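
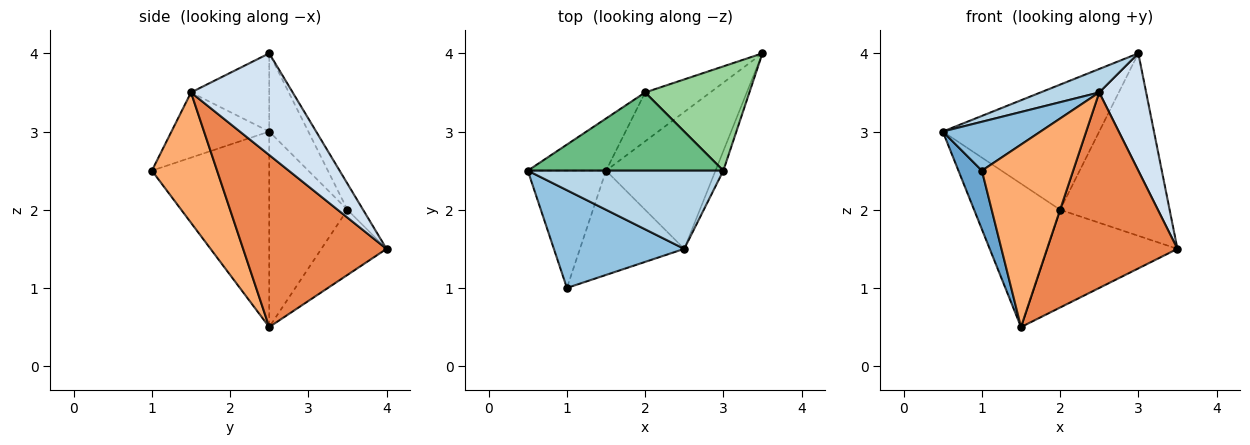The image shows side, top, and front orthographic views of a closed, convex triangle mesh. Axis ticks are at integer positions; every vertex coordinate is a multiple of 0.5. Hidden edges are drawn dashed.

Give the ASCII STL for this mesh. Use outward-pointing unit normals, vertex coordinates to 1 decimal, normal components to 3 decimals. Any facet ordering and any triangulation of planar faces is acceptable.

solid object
 facet normal -0.913 -0.183 -0.365
  outer loop
   vertex 1.5 2.5 0.5
   vertex 1.0 1.0 2.5
   vertex 0.5 2.5 3.0
  endloop
 endfacet
 facet normal -0.408 -0.408 0.816
  outer loop
   vertex 2.5 1.5 3.5
   vertex 0.5 2.5 3.0
   vertex 1.0 1.0 2.5
  endloop
 endfacet
 facet normal -0.358 -0.268 0.894
  outer loop
   vertex 2.5 1.5 3.5
   vertex 3.0 2.5 4.0
   vertex 0.5 2.5 3.0
  endloop
 endfacet
 facet normal 0.906 -0.418 -0.070
  outer loop
   vertex 2.5 1.5 3.5
   vertex 3.5 4.0 1.5
   vertex 3.0 2.5 4.0
  endloop
 endfacet
 facet normal 0.669 -0.609 -0.426
  outer loop
   vertex 2.5 1.5 3.5
   vertex 1.5 2.5 0.5
   vertex 3.5 4.0 1.5
  endloop
 endfacet
 facet normal 0.527 -0.738 -0.422
  outer loop
   vertex 2.5 1.5 3.5
   vertex 1.0 1.0 2.5
   vertex 1.5 2.5 0.5
  endloop
 endfacet
 facet normal -0.650 0.715 -0.260
  outer loop
   vertex 2.0 3.5 2.0
   vertex 1.5 2.5 0.5
   vertex 0.5 2.5 3.0
  endloop
 endfacet
 facet normal -0.408 0.816 -0.408
  outer loop
   vertex 2.0 3.5 2.0
   vertex 3.5 4.0 1.5
   vertex 1.5 2.5 0.5
  endloop
 endfacet
 facet normal -0.207 0.830 0.518
  outer loop
   vertex 2.0 3.5 2.0
   vertex 0.5 2.5 3.0
   vertex 3.0 2.5 4.0
  endloop
 endfacet
 facet normal -0.123 0.862 0.492
  outer loop
   vertex 2.0 3.5 2.0
   vertex 3.0 2.5 4.0
   vertex 3.5 4.0 1.5
  endloop
 endfacet
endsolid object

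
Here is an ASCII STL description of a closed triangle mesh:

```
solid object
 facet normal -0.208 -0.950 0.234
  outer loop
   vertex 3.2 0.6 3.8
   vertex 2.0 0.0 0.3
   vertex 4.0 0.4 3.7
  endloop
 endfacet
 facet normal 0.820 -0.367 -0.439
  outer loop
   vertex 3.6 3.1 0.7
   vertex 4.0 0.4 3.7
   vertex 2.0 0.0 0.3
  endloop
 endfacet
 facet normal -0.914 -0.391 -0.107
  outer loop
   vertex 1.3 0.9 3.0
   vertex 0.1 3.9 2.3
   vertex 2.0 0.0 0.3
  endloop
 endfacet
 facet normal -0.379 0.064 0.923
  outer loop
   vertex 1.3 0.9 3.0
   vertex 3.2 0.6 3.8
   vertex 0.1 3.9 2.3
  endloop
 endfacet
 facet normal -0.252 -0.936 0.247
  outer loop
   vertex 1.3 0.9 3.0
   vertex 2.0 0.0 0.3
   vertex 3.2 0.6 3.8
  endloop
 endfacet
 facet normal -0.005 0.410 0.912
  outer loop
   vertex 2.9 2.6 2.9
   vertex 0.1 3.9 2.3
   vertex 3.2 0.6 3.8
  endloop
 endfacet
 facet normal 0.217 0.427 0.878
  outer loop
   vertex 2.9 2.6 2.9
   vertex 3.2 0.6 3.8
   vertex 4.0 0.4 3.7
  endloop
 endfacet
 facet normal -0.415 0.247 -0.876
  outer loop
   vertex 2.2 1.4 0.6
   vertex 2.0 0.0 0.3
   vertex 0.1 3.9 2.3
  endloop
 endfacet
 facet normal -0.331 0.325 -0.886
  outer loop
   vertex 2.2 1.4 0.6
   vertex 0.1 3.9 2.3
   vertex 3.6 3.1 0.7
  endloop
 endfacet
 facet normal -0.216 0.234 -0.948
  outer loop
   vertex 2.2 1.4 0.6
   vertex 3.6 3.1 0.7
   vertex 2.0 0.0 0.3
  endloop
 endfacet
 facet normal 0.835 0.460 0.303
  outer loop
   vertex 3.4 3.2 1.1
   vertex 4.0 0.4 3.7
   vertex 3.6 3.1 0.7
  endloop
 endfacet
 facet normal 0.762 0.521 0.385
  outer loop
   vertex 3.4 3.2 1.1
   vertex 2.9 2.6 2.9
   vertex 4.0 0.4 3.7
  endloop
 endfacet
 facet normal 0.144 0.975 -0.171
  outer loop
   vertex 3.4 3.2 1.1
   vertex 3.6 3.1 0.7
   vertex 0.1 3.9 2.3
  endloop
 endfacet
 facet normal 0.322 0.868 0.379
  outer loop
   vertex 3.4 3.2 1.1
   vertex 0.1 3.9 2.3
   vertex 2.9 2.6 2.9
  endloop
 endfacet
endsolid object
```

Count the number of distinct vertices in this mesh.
9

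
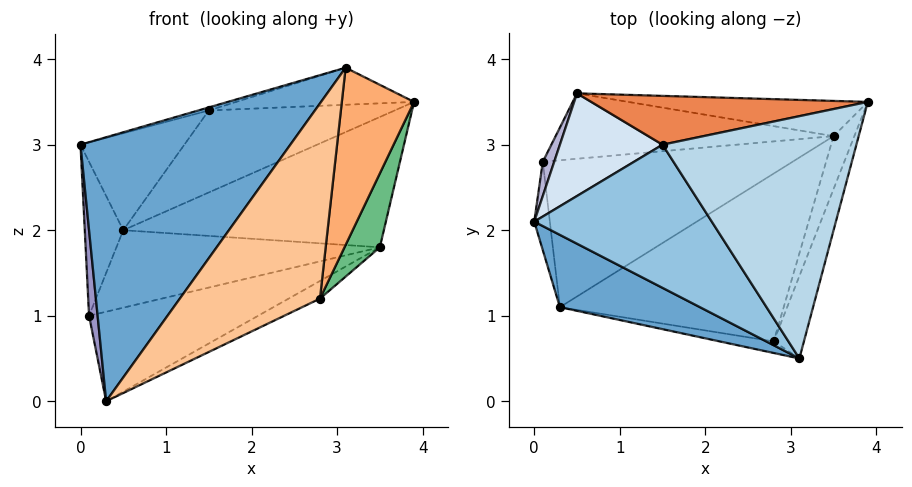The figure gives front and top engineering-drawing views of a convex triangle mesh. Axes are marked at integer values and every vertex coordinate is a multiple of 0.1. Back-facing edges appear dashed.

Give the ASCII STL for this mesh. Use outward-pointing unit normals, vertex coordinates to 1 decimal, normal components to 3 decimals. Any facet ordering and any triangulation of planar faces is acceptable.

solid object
 facet normal -0.498 -0.836 0.229
  outer loop
   vertex 0.3 1.1 0.0
   vertex 3.1 0.5 3.9
   vertex 0.0 2.1 3.0
  endloop
 endfacet
 facet normal -0.269 0.020 0.963
  outer loop
   vertex 1.5 3.0 3.4
   vertex 0.0 2.1 3.0
   vertex 3.1 0.5 3.9
  endloop
 endfacet
 facet normal -0.072 0.151 0.986
  outer loop
   vertex 1.5 3.0 3.4
   vertex 3.1 0.5 3.9
   vertex 3.9 3.5 3.5
  endloop
 endfacet
 facet normal -0.518 0.587 0.622
  outer loop
   vertex 1.5 3.0 3.4
   vertex 0.5 3.6 2.0
   vertex 0.0 2.1 3.0
  endloop
 endfacet
 facet normal -0.196 0.843 0.501
  outer loop
   vertex 1.5 3.0 3.4
   vertex 3.9 3.5 3.5
   vertex 0.5 3.6 2.0
  endloop
 endfacet
 facet normal 0.954 -0.271 -0.126
  outer loop
   vertex 2.8 0.7 1.2
   vertex 3.9 3.5 3.5
   vertex 3.1 0.5 3.9
  endloop
 endfacet
 facet normal -0.130 -0.990 -0.059
  outer loop
   vertex 2.8 0.7 1.2
   vertex 3.1 0.5 3.9
   vertex 0.3 1.1 0.0
  endloop
 endfacet
 facet normal 0.142 0.956 -0.258
  outer loop
   vertex 3.5 3.1 1.8
   vertex 0.5 3.6 2.0
   vertex 3.9 3.5 3.5
  endloop
 endfacet
 facet normal 0.957 -0.237 -0.169
  outer loop
   vertex 3.5 3.1 1.8
   vertex 3.9 3.5 3.5
   vertex 2.8 0.7 1.2
  endloop
 endfacet
 facet normal 0.443 0.094 -0.892
  outer loop
   vertex 3.5 3.1 1.8
   vertex 2.8 0.7 1.2
   vertex 0.3 1.1 0.0
  endloop
 endfacet
 facet normal 0.153 0.514 -0.844
  outer loop
   vertex 0.1 2.8 1.0
   vertex 3.5 3.1 1.8
   vertex 0.3 1.1 0.0
  endloop
 endfacet
 facet normal 0.084 0.761 -0.643
  outer loop
   vertex 0.1 2.8 1.0
   vertex 0.5 3.6 2.0
   vertex 3.5 3.1 1.8
  endloop
 endfacet
 facet normal -0.995 -0.073 -0.075
  outer loop
   vertex 0.1 2.8 1.0
   vertex 0.3 1.1 0.0
   vertex 0.0 2.1 3.0
  endloop
 endfacet
 facet normal -0.928 0.363 0.081
  outer loop
   vertex 0.1 2.8 1.0
   vertex 0.0 2.1 3.0
   vertex 0.5 3.6 2.0
  endloop
 endfacet
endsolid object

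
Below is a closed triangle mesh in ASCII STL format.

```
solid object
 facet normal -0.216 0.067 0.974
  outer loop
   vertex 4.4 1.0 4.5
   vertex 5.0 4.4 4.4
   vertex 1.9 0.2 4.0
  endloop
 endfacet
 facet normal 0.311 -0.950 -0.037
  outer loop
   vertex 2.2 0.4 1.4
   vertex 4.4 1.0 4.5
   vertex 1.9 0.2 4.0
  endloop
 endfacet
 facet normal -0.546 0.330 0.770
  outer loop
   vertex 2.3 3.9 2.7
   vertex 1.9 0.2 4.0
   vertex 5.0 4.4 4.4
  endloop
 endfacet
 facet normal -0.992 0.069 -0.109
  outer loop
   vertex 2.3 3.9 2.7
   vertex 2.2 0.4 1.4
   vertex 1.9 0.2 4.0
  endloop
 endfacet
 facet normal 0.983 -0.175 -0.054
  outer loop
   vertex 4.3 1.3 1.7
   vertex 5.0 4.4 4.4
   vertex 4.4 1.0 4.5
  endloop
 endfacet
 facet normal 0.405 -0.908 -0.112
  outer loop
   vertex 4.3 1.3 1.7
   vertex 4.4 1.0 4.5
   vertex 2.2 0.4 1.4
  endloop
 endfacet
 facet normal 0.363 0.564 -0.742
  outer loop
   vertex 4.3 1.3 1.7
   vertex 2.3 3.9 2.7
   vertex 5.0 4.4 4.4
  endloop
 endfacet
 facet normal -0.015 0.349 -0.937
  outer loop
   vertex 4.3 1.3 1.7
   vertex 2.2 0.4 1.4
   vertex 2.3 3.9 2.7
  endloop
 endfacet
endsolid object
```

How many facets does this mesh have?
8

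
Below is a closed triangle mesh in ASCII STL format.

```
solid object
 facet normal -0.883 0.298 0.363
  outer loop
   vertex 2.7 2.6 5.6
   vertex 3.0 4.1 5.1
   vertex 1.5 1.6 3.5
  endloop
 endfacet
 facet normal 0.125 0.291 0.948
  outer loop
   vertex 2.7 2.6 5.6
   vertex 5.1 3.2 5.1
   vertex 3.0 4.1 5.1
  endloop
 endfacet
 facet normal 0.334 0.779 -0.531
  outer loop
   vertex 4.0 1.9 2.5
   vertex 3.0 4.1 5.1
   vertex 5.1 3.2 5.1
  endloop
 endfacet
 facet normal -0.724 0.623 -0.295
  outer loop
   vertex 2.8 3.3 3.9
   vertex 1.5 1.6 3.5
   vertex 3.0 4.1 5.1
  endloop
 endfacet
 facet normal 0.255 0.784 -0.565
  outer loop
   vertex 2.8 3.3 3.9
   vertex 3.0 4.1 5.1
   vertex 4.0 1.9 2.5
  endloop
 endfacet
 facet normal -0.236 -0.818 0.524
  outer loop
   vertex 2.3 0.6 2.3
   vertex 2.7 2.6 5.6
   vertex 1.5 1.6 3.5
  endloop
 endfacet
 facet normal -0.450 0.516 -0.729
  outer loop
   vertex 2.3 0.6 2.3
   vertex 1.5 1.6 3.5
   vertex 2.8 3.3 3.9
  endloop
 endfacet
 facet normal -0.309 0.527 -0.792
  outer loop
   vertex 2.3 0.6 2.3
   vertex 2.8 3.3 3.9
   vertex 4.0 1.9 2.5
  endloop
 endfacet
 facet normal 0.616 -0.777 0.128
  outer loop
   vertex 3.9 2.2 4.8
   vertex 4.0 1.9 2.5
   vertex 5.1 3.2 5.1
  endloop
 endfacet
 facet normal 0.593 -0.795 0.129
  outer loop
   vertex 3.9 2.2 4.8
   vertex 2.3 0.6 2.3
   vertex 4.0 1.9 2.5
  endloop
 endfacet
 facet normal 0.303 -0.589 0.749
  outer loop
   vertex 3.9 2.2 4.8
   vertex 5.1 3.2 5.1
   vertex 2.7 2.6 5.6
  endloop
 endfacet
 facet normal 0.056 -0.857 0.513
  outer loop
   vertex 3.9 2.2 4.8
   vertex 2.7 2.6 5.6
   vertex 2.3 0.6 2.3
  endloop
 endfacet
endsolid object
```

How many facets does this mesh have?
12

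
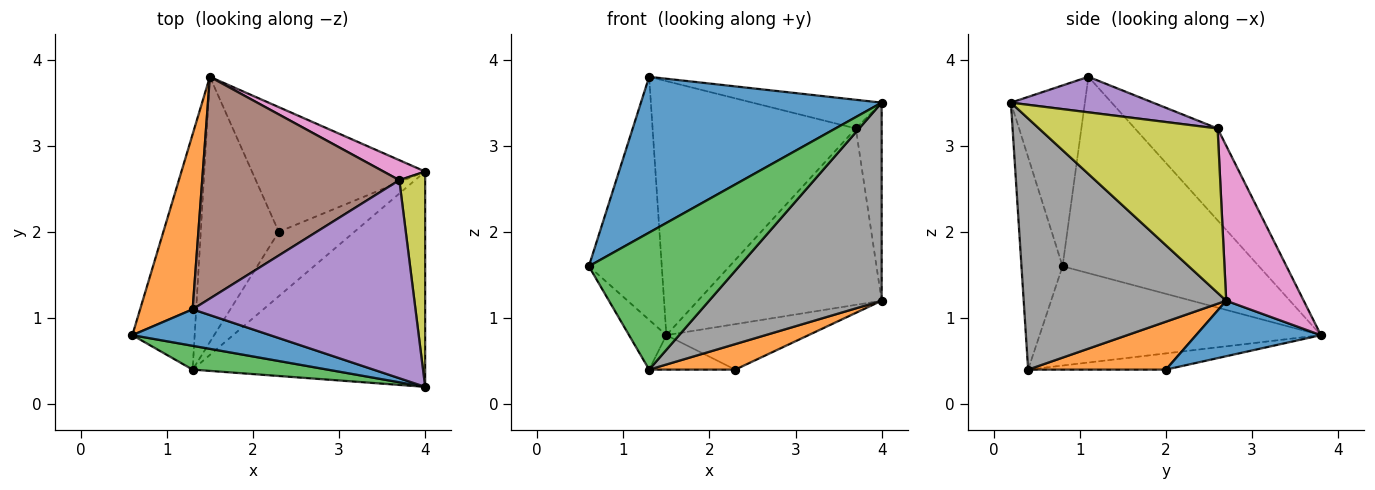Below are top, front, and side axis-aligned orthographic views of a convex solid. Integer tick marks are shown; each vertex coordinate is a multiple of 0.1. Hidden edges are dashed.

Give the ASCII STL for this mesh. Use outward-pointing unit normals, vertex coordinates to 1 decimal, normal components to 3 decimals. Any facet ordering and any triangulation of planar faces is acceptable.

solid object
 facet normal -0.287 -0.933 0.218
  outer loop
   vertex 1.3 1.1 3.8
   vertex 0.6 0.8 1.6
   vertex 4.0 0.2 3.5
  endloop
 endfacet
 facet normal -0.909 0.338 0.243
  outer loop
   vertex 1.3 1.1 3.8
   vertex 1.5 3.8 0.8
   vertex 0.6 0.8 1.6
  endloop
 endfacet
 facet normal -0.260 -0.951 0.165
  outer loop
   vertex 1.3 0.4 0.4
   vertex 4.0 0.2 3.5
   vertex 0.6 0.8 1.6
  endloop
 endfacet
 facet normal -0.842 0.112 -0.528
  outer loop
   vertex 1.3 0.4 0.4
   vertex 0.6 0.8 1.6
   vertex 1.5 3.8 0.8
  endloop
 endfacet
 facet normal 0.156 0.142 0.978
  outer loop
   vertex 3.7 2.6 3.2
   vertex 1.3 1.1 3.8
   vertex 4.0 0.2 3.5
  endloop
 endfacet
 facet normal -0.293 0.720 0.629
  outer loop
   vertex 3.7 2.6 3.2
   vertex 1.5 3.8 0.8
   vertex 1.3 1.1 3.8
  endloop
 endfacet
 facet normal 0.387 0.916 0.104
  outer loop
   vertex 4.0 2.7 1.2
   vertex 1.5 3.8 0.8
   vertex 3.7 2.6 3.2
  endloop
 endfacet
 facet normal 0.622 -0.530 -0.576
  outer loop
   vertex 4.0 2.7 1.2
   vertex 4.0 0.2 3.5
   vertex 1.3 0.4 0.4
  endloop
 endfacet
 facet normal 0.978 0.141 0.154
  outer loop
   vertex 4.0 2.7 1.2
   vertex 3.7 2.6 3.2
   vertex 4.0 0.2 3.5
  endloop
 endfacet
 facet normal -0.202 0.126 -0.971
  outer loop
   vertex 2.3 2.0 0.4
   vertex 1.3 0.4 0.4
   vertex 1.5 3.8 0.8
  endloop
 endfacet
 facet normal 0.288 0.328 -0.900
  outer loop
   vertex 2.3 2.0 0.4
   vertex 1.5 3.8 0.8
   vertex 4.0 2.7 1.2
  endloop
 endfacet
 facet normal 0.508 -0.317 -0.801
  outer loop
   vertex 2.3 2.0 0.4
   vertex 4.0 2.7 1.2
   vertex 1.3 0.4 0.4
  endloop
 endfacet
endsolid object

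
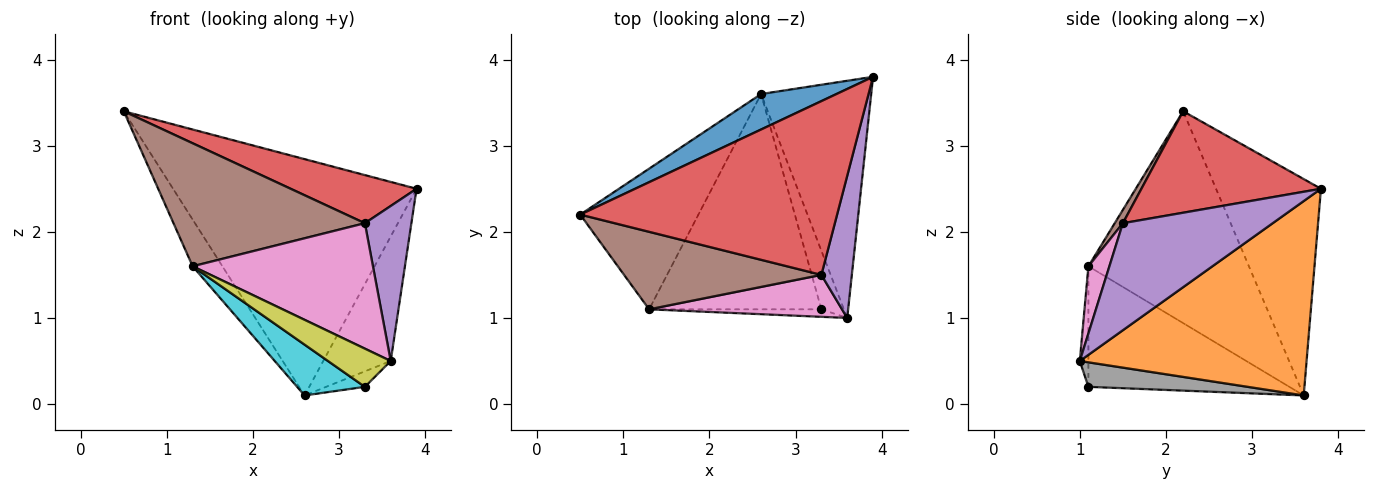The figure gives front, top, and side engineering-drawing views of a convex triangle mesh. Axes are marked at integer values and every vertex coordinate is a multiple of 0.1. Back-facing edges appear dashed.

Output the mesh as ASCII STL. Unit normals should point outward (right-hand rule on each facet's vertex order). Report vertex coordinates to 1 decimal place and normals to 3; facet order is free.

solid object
 facet normal -0.392 0.910 0.137
  outer loop
   vertex 2.6 3.6 0.1
   vertex 0.5 2.2 3.4
   vertex 3.9 3.8 2.5
  endloop
 endfacet
 facet normal 0.842 0.251 -0.477
  outer loop
   vertex 2.6 3.6 0.1
   vertex 3.9 3.8 2.5
   vertex 3.6 1.0 0.5
  endloop
 endfacet
 facet normal -0.862 0.160 -0.481
  outer loop
   vertex 1.3 1.1 1.6
   vertex 0.5 2.2 3.4
   vertex 2.6 3.6 0.1
  endloop
 endfacet
 facet normal 0.356 -0.249 0.901
  outer loop
   vertex 3.3 1.5 2.1
   vertex 3.9 3.8 2.5
   vertex 0.5 2.2 3.4
  endloop
 endfacet
 facet normal 0.922 -0.286 0.262
  outer loop
   vertex 3.3 1.5 2.1
   vertex 3.6 1.0 0.5
   vertex 3.9 3.8 2.5
  endloop
 endfacet
 facet normal 0.036 -0.846 0.533
  outer loop
   vertex 3.3 1.5 2.1
   vertex 0.5 2.2 3.4
   vertex 1.3 1.1 1.6
  endloop
 endfacet
 facet normal 0.110 -0.943 0.315
  outer loop
   vertex 3.3 1.5 2.1
   vertex 1.3 1.1 1.6
   vertex 3.6 1.0 0.5
  endloop
 endfacet
 facet normal 0.725 0.176 -0.666
  outer loop
   vertex 3.3 1.1 0.2
   vertex 2.6 3.6 0.1
   vertex 3.6 1.0 0.5
  endloop
 endfacet
 facet normal -0.133 -0.973 -0.191
  outer loop
   vertex 3.3 1.1 0.2
   vertex 3.6 1.0 0.5
   vertex 1.3 1.1 1.6
  endloop
 endfacet
 facet normal -0.563 -0.190 -0.804
  outer loop
   vertex 3.3 1.1 0.2
   vertex 1.3 1.1 1.6
   vertex 2.6 3.6 0.1
  endloop
 endfacet
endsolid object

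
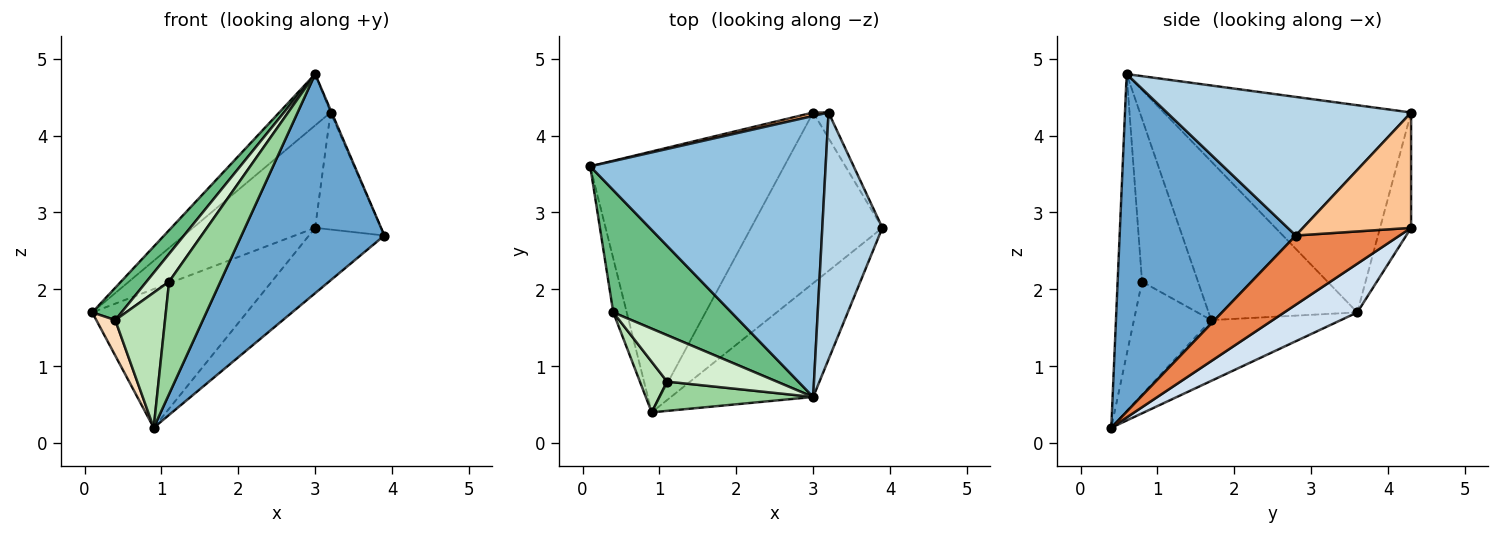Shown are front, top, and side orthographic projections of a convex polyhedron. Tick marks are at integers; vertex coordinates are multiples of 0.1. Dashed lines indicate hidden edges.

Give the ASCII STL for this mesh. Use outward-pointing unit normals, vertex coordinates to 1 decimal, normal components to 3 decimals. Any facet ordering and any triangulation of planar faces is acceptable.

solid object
 facet normal 0.738 -0.599 -0.311
  outer loop
   vertex 3.0 0.6 4.8
   vertex 0.9 0.4 0.2
   vertex 3.9 2.8 2.7
  endloop
 endfacet
 facet normal -0.654 0.136 0.744
  outer loop
   vertex 3.2 4.3 4.3
   vertex 0.1 3.6 1.7
   vertex 3.0 0.6 4.8
  endloop
 endfacet
 facet normal 0.918 0.004 0.398
  outer loop
   vertex 3.2 4.3 4.3
   vertex 3.0 0.6 4.8
   vertex 3.9 2.8 2.7
  endloop
 endfacet
 facet normal 0.216 0.458 -0.862
  outer loop
   vertex 3.0 4.3 2.8
   vertex 0.9 0.4 0.2
   vertex 0.1 3.6 1.7
  endloop
 endfacet
 facet normal 0.442 0.321 -0.838
  outer loop
   vertex 3.0 4.3 2.8
   vertex 3.9 2.8 2.7
   vertex 0.9 0.4 0.2
  endloop
 endfacet
 facet normal -0.246 0.969 0.033
  outer loop
   vertex 3.0 4.3 2.8
   vertex 0.1 3.6 1.7
   vertex 3.2 4.3 4.3
  endloop
 endfacet
 facet normal 0.849 0.517 -0.113
  outer loop
   vertex 3.0 4.3 2.8
   vertex 3.2 4.3 4.3
   vertex 3.9 2.8 2.7
  endloop
 endfacet
 facet normal -0.967 -0.141 -0.214
  outer loop
   vertex 0.4 1.7 1.6
   vertex 0.1 3.6 1.7
   vertex 0.9 0.4 0.2
  endloop
 endfacet
 facet normal -0.792 -0.156 0.590
  outer loop
   vertex 0.4 1.7 1.6
   vertex 3.0 0.6 4.8
   vertex 0.1 3.6 1.7
  endloop
 endfacet
 facet normal -0.418 -0.879 0.229
  outer loop
   vertex 1.1 0.8 2.1
   vertex 0.9 0.4 0.2
   vertex 3.0 0.6 4.8
  endloop
 endfacet
 facet normal -0.824 -0.531 0.198
  outer loop
   vertex 1.1 0.8 2.1
   vertex 0.4 1.7 1.6
   vertex 0.9 0.4 0.2
  endloop
 endfacet
 facet normal -0.786 -0.317 0.530
  outer loop
   vertex 1.1 0.8 2.1
   vertex 3.0 0.6 4.8
   vertex 0.4 1.7 1.6
  endloop
 endfacet
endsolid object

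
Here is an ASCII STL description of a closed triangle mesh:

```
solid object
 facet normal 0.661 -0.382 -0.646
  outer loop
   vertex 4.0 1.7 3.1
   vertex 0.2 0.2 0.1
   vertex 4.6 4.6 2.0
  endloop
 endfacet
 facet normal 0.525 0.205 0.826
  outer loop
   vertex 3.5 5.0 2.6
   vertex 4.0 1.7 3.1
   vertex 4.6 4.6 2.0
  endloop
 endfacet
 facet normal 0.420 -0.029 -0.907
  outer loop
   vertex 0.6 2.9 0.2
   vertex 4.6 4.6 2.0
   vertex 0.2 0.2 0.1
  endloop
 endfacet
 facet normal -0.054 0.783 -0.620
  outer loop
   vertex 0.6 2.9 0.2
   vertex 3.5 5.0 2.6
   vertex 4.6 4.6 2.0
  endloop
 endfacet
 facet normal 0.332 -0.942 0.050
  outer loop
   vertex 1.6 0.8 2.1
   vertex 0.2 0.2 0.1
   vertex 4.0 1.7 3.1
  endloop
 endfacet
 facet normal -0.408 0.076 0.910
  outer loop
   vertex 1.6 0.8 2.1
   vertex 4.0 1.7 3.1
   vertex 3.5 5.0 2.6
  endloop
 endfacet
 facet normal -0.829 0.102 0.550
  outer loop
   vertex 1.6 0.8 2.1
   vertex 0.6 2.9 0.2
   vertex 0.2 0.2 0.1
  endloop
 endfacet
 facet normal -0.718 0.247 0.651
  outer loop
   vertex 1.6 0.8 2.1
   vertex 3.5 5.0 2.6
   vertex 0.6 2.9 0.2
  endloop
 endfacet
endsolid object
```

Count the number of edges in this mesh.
12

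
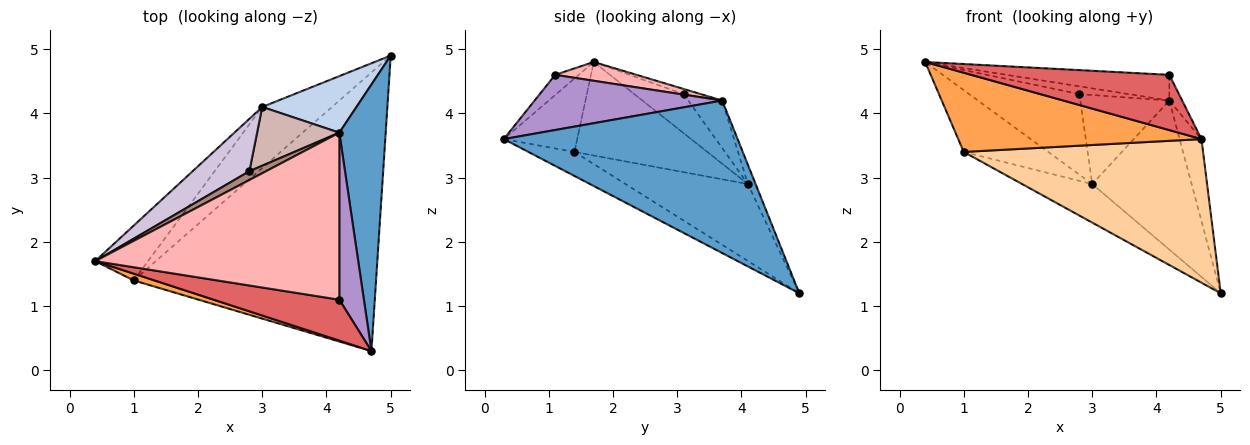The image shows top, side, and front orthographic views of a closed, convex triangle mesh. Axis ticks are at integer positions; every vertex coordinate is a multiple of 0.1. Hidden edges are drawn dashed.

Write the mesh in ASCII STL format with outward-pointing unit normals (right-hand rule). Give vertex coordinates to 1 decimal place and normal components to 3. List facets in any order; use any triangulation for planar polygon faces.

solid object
 facet normal 0.953 0.089 0.290
  outer loop
   vertex 4.2 3.7 4.2
   vertex 4.7 0.3 3.6
   vertex 5.0 4.9 1.2
  endloop
 endfacet
 facet normal -0.072 0.933 0.354
  outer loop
   vertex 4.2 3.7 4.2
   vertex 5.0 4.9 1.2
   vertex 3.0 4.1 2.9
  endloop
 endfacet
 facet normal -0.288 -0.954 0.081
  outer loop
   vertex 1.0 1.4 3.4
   vertex 4.7 0.3 3.6
   vertex 0.4 1.7 4.8
  endloop
 endfacet
 facet normal -0.088 -0.456 -0.885
  outer loop
   vertex 1.0 1.4 3.4
   vertex 5.0 4.9 1.2
   vertex 4.7 0.3 3.6
  endloop
 endfacet
 facet normal -0.762 0.485 -0.430
  outer loop
   vertex 1.0 1.4 3.4
   vertex 0.4 1.7 4.8
   vertex 3.0 4.1 2.9
  endloop
 endfacet
 facet normal -0.682 0.391 -0.618
  outer loop
   vertex 1.0 1.4 3.4
   vertex 3.0 4.1 2.9
   vertex 5.0 4.9 1.2
  endloop
 endfacet
 facet normal -0.095 -0.800 0.592
  outer loop
   vertex 4.2 1.1 4.6
   vertex 0.4 1.7 4.8
   vertex 4.7 0.3 3.6
  endloop
 endfacet
 facet normal 0.076 0.152 0.986
  outer loop
   vertex 4.2 1.1 4.6
   vertex 4.2 3.7 4.2
   vertex 0.4 1.7 4.8
  endloop
 endfacet
 facet normal 0.912 0.062 0.406
  outer loop
   vertex 4.2 1.1 4.6
   vertex 4.7 0.3 3.6
   vertex 4.2 3.7 4.2
  endloop
 endfacet
 facet normal -0.351 0.785 0.510
  outer loop
   vertex 2.8 3.1 4.3
   vertex 3.0 4.1 2.9
   vertex 0.4 1.7 4.8
  endloop
 endfacet
 facet normal -0.225 0.646 0.730
  outer loop
   vertex 2.8 3.1 4.3
   vertex 0.4 1.7 4.8
   vertex 4.2 3.7 4.2
  endloop
 endfacet
 facet normal -0.303 0.795 0.525
  outer loop
   vertex 2.8 3.1 4.3
   vertex 4.2 3.7 4.2
   vertex 3.0 4.1 2.9
  endloop
 endfacet
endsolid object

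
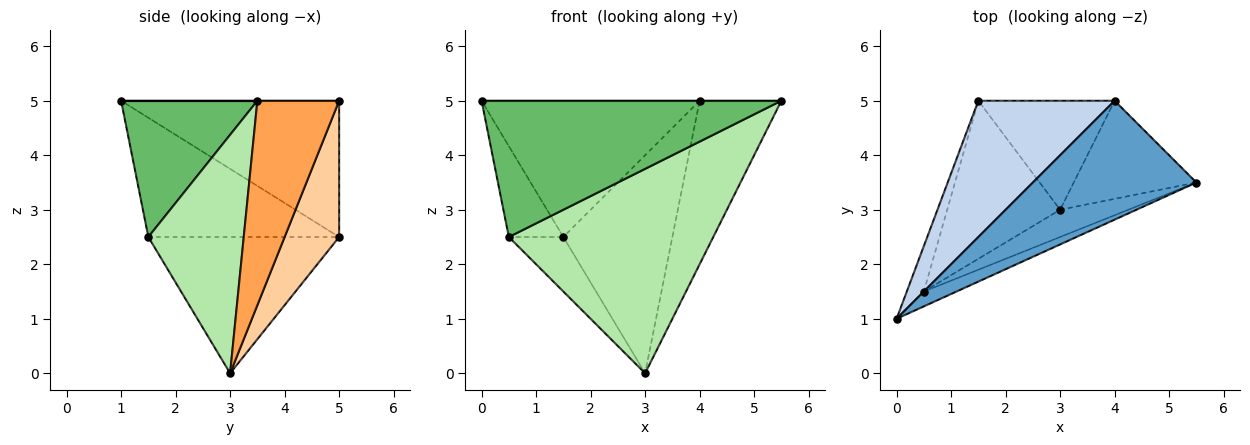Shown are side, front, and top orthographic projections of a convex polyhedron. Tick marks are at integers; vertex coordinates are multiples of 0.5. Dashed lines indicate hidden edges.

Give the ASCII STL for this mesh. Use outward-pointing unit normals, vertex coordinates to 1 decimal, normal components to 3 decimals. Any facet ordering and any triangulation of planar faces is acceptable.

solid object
 facet normal 0.000 0.000 1.000
  outer loop
   vertex 4.0 5.0 5.0
   vertex 0.0 1.0 5.0
   vertex 5.5 3.5 5.0
  endloop
 endfacet
 facet normal -0.577 0.577 0.577
  outer loop
   vertex 4.0 5.0 5.0
   vertex 1.5 5.0 2.5
   vertex 0.0 1.0 5.0
  endloop
 endfacet
 facet normal 0.651 0.651 -0.391
  outer loop
   vertex 4.0 5.0 5.0
   vertex 5.5 3.5 5.0
   vertex 3.0 3.0 0.0
  endloop
 endfacet
 facet normal 0.408 0.816 -0.408
  outer loop
   vertex 4.0 5.0 5.0
   vertex 3.0 3.0 0.0
   vertex 1.5 5.0 2.5
  endloop
 endfacet
 facet normal 0.412 -0.906 -0.099
  outer loop
   vertex 0.5 1.5 2.5
   vertex 5.5 3.5 5.0
   vertex 0.0 1.0 5.0
  endloop
 endfacet
 facet normal 0.420 -0.900 -0.120
  outer loop
   vertex 0.5 1.5 2.5
   vertex 3.0 3.0 0.0
   vertex 5.5 3.5 5.0
  endloop
 endfacet
 facet normal -0.953 0.272 -0.136
  outer loop
   vertex 0.5 1.5 2.5
   vertex 0.0 1.0 5.0
   vertex 1.5 5.0 2.5
  endloop
 endfacet
 facet normal -0.752 0.215 -0.623
  outer loop
   vertex 0.5 1.5 2.5
   vertex 1.5 5.0 2.5
   vertex 3.0 3.0 0.0
  endloop
 endfacet
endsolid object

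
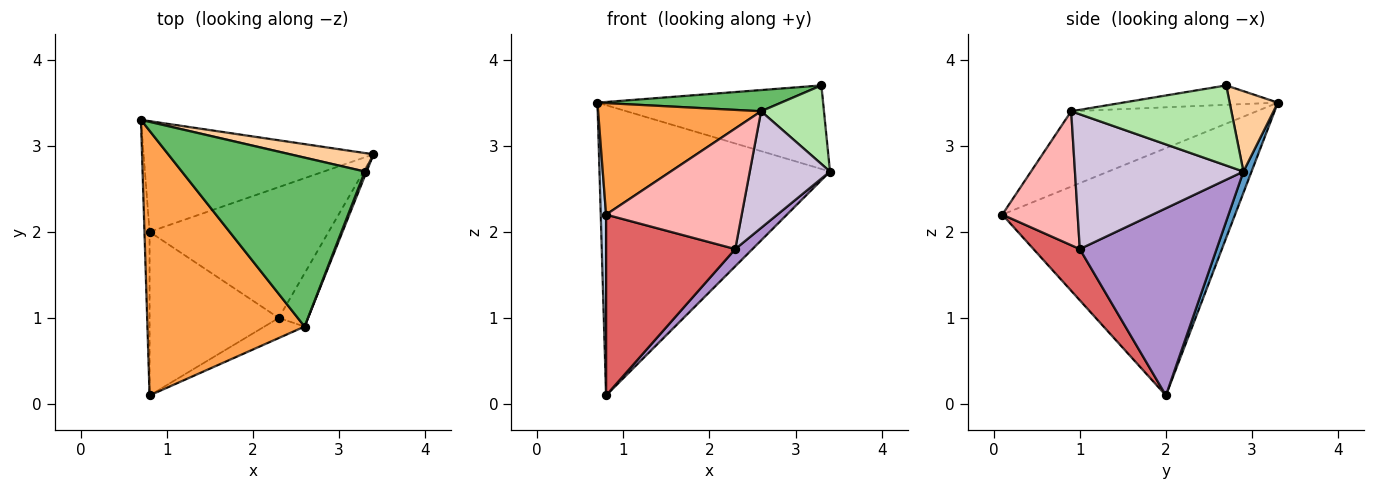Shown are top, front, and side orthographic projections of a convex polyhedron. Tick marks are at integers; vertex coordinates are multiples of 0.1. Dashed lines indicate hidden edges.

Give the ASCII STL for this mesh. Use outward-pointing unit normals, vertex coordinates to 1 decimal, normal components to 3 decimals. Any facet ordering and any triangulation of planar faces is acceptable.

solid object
 facet normal 0.033 0.934 -0.356
  outer loop
   vertex 0.8 2.0 0.1
   vertex 0.7 3.3 3.5
   vertex 3.4 2.9 2.7
  endloop
 endfacet
 facet normal -1.000 -0.023 -0.021
  outer loop
   vertex 0.8 2.0 0.1
   vertex 0.8 0.1 2.2
   vertex 0.7 3.3 3.5
  endloop
 endfacet
 facet normal -0.404 -0.355 0.843
  outer loop
   vertex 2.6 0.9 3.4
   vertex 0.7 3.3 3.5
   vertex 0.8 0.1 2.2
  endloop
 endfacet
 facet normal 0.204 0.956 0.212
  outer loop
   vertex 3.3 2.7 3.7
   vertex 3.4 2.9 2.7
   vertex 0.7 3.3 3.5
  endloop
 endfacet
 facet normal -0.104 -0.124 0.987
  outer loop
   vertex 3.3 2.7 3.7
   vertex 0.7 3.3 3.5
   vertex 2.6 0.9 3.4
  endloop
 endfacet
 facet normal 0.931 -0.365 0.020
  outer loop
   vertex 3.3 2.7 3.7
   vertex 2.6 0.9 3.4
   vertex 3.4 2.9 2.7
  endloop
 endfacet
 facet normal 0.257 -0.717 -0.648
  outer loop
   vertex 2.3 1.0 1.8
   vertex 0.8 0.1 2.2
   vertex 0.8 2.0 0.1
  endloop
 endfacet
 facet normal 0.481 -0.865 -0.144
  outer loop
   vertex 2.3 1.0 1.8
   vertex 2.6 0.9 3.4
   vertex 0.8 0.1 2.2
  endloop
 endfacet
 facet normal 0.720 -0.091 -0.688
  outer loop
   vertex 2.3 1.0 1.8
   vertex 0.8 2.0 0.1
   vertex 3.4 2.9 2.7
  endloop
 endfacet
 facet normal 0.886 -0.422 -0.192
  outer loop
   vertex 2.3 1.0 1.8
   vertex 3.4 2.9 2.7
   vertex 2.6 0.9 3.4
  endloop
 endfacet
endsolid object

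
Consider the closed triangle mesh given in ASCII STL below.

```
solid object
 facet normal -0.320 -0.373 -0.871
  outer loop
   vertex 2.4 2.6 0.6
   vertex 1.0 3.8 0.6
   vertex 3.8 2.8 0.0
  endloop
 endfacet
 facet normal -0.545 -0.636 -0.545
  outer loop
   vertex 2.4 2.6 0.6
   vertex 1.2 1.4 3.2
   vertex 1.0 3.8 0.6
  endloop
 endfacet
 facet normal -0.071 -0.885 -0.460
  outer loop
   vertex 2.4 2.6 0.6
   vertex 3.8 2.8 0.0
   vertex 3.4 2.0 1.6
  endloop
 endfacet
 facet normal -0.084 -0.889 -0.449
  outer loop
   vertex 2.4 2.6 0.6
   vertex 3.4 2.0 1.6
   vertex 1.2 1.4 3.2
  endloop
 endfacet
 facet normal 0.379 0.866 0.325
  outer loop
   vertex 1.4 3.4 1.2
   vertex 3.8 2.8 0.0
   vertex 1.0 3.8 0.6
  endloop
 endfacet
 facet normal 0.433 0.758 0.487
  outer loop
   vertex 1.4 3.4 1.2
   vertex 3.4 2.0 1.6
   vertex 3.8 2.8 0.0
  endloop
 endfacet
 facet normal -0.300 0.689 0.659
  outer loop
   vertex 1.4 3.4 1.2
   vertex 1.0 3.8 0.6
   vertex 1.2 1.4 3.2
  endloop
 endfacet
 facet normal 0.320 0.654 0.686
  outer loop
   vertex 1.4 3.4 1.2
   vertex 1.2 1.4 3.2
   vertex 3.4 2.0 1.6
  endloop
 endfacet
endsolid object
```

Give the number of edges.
12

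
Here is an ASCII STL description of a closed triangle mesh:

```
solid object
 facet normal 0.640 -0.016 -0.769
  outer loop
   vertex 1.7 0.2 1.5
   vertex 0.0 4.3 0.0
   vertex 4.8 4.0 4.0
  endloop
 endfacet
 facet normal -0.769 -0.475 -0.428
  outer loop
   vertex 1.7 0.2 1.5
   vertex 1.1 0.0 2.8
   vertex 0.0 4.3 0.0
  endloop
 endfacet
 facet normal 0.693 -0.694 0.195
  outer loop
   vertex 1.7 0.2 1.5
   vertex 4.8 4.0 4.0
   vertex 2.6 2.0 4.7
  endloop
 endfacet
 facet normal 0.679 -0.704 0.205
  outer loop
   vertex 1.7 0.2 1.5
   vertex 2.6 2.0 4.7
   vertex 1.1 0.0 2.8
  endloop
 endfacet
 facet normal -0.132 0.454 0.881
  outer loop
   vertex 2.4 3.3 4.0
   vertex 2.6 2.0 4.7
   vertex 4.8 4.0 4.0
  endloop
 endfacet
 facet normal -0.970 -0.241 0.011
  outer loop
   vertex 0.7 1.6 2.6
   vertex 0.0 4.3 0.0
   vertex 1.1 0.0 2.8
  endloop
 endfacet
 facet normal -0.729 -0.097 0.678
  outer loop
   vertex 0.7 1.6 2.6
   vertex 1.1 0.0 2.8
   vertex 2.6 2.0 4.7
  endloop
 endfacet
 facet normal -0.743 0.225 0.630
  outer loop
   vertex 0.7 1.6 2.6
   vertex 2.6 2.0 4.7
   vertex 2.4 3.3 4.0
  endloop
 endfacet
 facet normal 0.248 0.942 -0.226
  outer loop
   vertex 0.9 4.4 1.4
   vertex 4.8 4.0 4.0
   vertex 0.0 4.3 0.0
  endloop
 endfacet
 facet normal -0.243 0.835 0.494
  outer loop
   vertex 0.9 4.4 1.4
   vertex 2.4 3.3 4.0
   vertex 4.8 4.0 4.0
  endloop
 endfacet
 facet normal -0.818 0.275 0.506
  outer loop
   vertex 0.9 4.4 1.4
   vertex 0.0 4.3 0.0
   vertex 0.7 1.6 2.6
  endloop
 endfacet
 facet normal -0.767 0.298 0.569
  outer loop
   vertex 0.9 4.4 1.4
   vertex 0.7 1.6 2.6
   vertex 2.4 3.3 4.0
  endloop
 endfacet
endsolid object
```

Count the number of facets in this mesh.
12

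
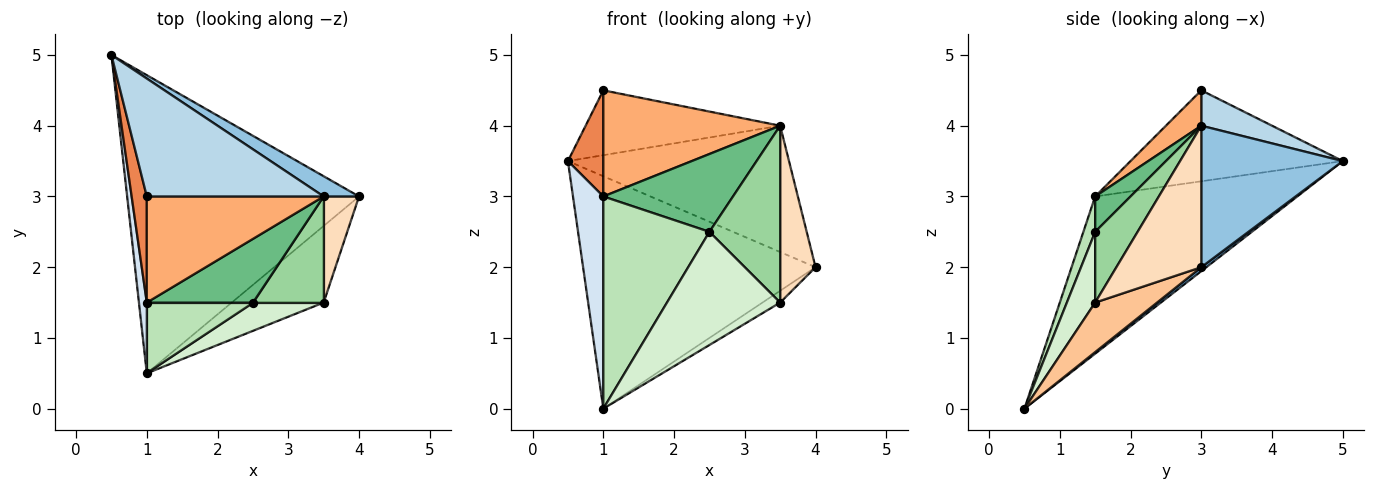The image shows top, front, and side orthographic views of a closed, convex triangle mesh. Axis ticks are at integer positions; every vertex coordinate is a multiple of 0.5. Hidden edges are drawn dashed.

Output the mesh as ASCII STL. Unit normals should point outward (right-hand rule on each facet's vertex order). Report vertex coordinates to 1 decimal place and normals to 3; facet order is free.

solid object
 facet normal 0.013 0.615 -0.789
  outer loop
   vertex 1.0 0.5 0.0
   vertex 0.5 5.0 3.5
   vertex 4.0 3.0 2.0
  endloop
 endfacet
 facet normal 0.534 0.835 0.134
  outer loop
   vertex 3.5 3.0 4.0
   vertex 4.0 3.0 2.0
   vertex 0.5 5.0 3.5
  endloop
 endfacet
 facet normal 0.173 0.475 0.863
  outer loop
   vertex 3.5 3.0 4.0
   vertex 0.5 5.0 3.5
   vertex 1.0 3.0 4.5
  endloop
 endfacet
 facet normal -0.988 -0.148 0.049
  outer loop
   vertex 1.0 1.5 3.0
   vertex 0.5 5.0 3.5
   vertex 1.0 0.5 0.0
  endloop
 endfacet
 facet normal -0.973 -0.162 0.162
  outer loop
   vertex 1.0 1.5 3.0
   vertex 1.0 3.0 4.5
   vertex 0.5 5.0 3.5
  endloop
 endfacet
 facet normal 0.140 -0.700 0.700
  outer loop
   vertex 1.0 1.5 3.0
   vertex 3.5 3.0 4.0
   vertex 1.0 3.0 4.5
  endloop
 endfacet
 facet normal 0.470 0.134 -0.873
  outer loop
   vertex 3.5 1.5 1.5
   vertex 1.0 0.5 0.0
   vertex 4.0 3.0 2.0
  endloop
 endfacet
 facet normal 0.899 -0.375 0.225
  outer loop
   vertex 3.5 1.5 1.5
   vertex 4.0 3.0 2.0
   vertex 3.5 3.0 4.0
  endloop
 endfacet
 facet normal 0.207 -0.757 0.620
  outer loop
   vertex 2.5 1.5 2.5
   vertex 3.5 3.0 4.0
   vertex 1.0 1.5 3.0
  endloop
 endfacet
 facet normal 0.457 -0.762 0.457
  outer loop
   vertex 2.5 1.5 2.5
   vertex 3.5 1.5 1.5
   vertex 3.5 3.0 4.0
  endloop
 endfacet
 facet normal 0.105 -0.943 0.314
  outer loop
   vertex 2.5 1.5 2.5
   vertex 1.0 1.5 3.0
   vertex 1.0 0.5 0.0
  endloop
 endfacet
 facet normal 0.236 -0.943 0.236
  outer loop
   vertex 2.5 1.5 2.5
   vertex 1.0 0.5 0.0
   vertex 3.5 1.5 1.5
  endloop
 endfacet
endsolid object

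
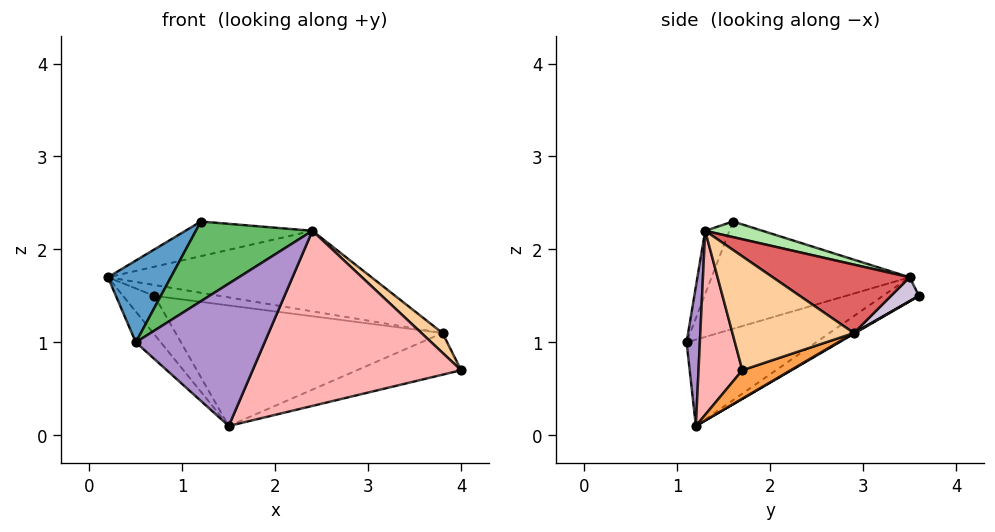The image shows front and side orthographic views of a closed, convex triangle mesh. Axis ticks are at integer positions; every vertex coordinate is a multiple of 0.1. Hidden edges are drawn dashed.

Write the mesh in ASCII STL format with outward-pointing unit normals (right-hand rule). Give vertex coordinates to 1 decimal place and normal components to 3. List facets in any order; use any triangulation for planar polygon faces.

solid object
 facet normal -0.807 -0.256 0.533
  outer loop
   vertex 1.2 1.6 2.3
   vertex 0.2 3.5 1.7
   vertex 0.5 1.1 1.0
  endloop
 endfacet
 facet normal -0.670 0.129 -0.731
  outer loop
   vertex 1.5 1.2 0.1
   vertex 0.5 1.1 1.0
   vertex 0.2 3.5 1.7
  endloop
 endfacet
 facet normal 0.156 0.336 -0.929
  outer loop
   vertex 1.5 1.2 0.1
   vertex 3.8 2.9 1.1
   vertex 4.0 1.7 0.7
  endloop
 endfacet
 facet normal 0.695 -0.121 0.709
  outer loop
   vertex 2.4 1.3 2.2
   vertex 4.0 1.7 0.7
   vertex 3.8 2.9 1.1
  endloop
 endfacet
 facet normal -0.184 -0.880 0.437
  outer loop
   vertex 2.4 1.3 2.2
   vertex 1.2 1.6 2.3
   vertex 0.5 1.1 1.0
  endloop
 endfacet
 facet normal 0.170 0.377 0.910
  outer loop
   vertex 2.4 1.3 2.2
   vertex 0.2 3.5 1.7
   vertex 1.2 1.6 2.3
  endloop
 endfacet
 facet normal 0.217 0.417 0.883
  outer loop
   vertex 2.4 1.3 2.2
   vertex 3.8 2.9 1.1
   vertex 0.2 3.5 1.7
  endloop
 endfacet
 facet normal 0.206 -0.978 -0.042
  outer loop
   vertex 2.4 1.3 2.2
   vertex 1.5 1.2 0.1
   vertex 4.0 1.7 0.7
  endloop
 endfacet
 facet normal 0.103 -0.995 0.003
  outer loop
   vertex 2.4 1.3 2.2
   vertex 0.5 1.1 1.0
   vertex 1.5 1.2 0.1
  endloop
 endfacet
 facet normal 0.224 0.523 0.822
  outer loop
   vertex 0.7 3.6 1.5
   vertex 0.2 3.5 1.7
   vertex 3.8 2.9 1.1
  endloop
 endfacet
 facet normal -0.408 0.355 -0.841
  outer loop
   vertex 0.7 3.6 1.5
   vertex 1.5 1.2 0.1
   vertex 0.2 3.5 1.7
  endloop
 endfacet
 facet normal 0.003 0.504 -0.863
  outer loop
   vertex 0.7 3.6 1.5
   vertex 3.8 2.9 1.1
   vertex 1.5 1.2 0.1
  endloop
 endfacet
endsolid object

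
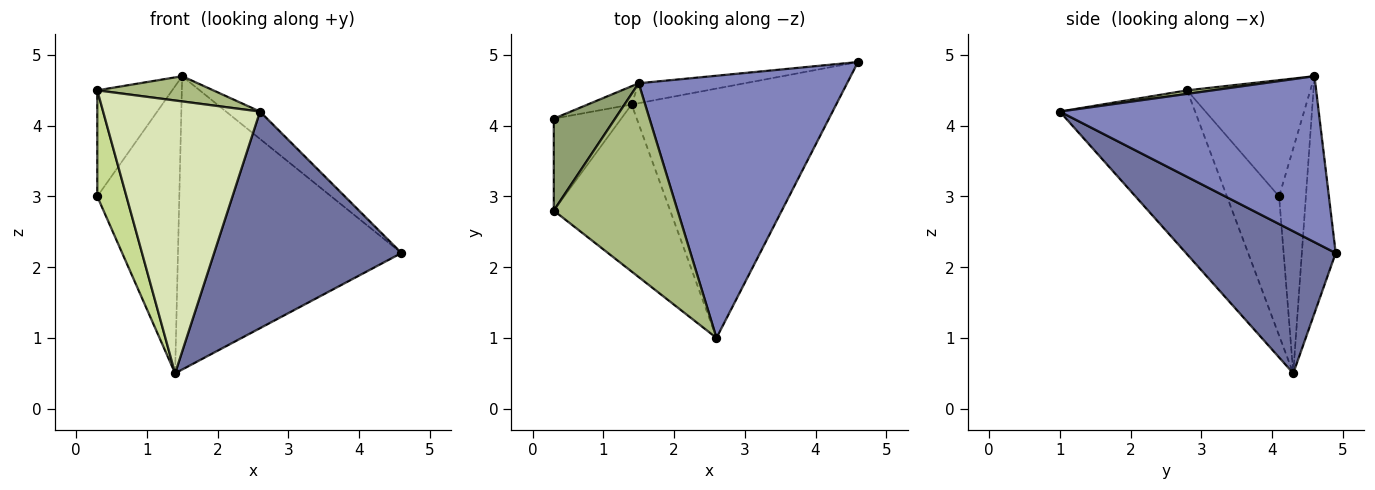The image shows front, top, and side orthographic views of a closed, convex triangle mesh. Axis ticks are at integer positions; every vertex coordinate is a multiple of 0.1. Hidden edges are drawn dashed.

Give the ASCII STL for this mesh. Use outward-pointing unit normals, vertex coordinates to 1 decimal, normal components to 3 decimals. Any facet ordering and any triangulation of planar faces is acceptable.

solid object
 facet normal 0.464 -0.581 -0.669
  outer loop
   vertex 1.4 4.3 0.5
   vertex 4.6 4.9 2.2
   vertex 2.6 1.0 4.2
  endloop
 endfacet
 facet normal 0.621 0.081 0.780
  outer loop
   vertex 1.5 4.6 4.7
   vertex 2.6 1.0 4.2
   vertex 4.6 4.9 2.2
  endloop
 endfacet
 facet normal -0.310 0.949 -0.060
  outer loop
   vertex 1.5 4.6 4.7
   vertex 1.4 4.3 0.5
   vertex 0.3 4.1 3.0
  endloop
 endfacet
 facet normal -0.149 0.987 -0.067
  outer loop
   vertex 1.5 4.6 4.7
   vertex 4.6 4.9 2.2
   vertex 1.4 4.3 0.5
  endloop
 endfacet
 facet normal -0.779 0.474 0.411
  outer loop
   vertex 0.3 2.8 4.5
   vertex 1.5 4.6 4.7
   vertex 0.3 4.1 3.0
  endloop
 endfacet
 facet normal 0.028 -0.129 0.991
  outer loop
   vertex 0.3 2.8 4.5
   vertex 2.6 1.0 4.2
   vertex 1.5 4.6 4.7
  endloop
 endfacet
 facet normal -0.804 -0.450 -0.390
  outer loop
   vertex 0.3 2.8 4.5
   vertex 0.3 4.1 3.0
   vertex 1.4 4.3 0.5
  endloop
 endfacet
 facet normal -0.593 -0.687 -0.421
  outer loop
   vertex 0.3 2.8 4.5
   vertex 1.4 4.3 0.5
   vertex 2.6 1.0 4.2
  endloop
 endfacet
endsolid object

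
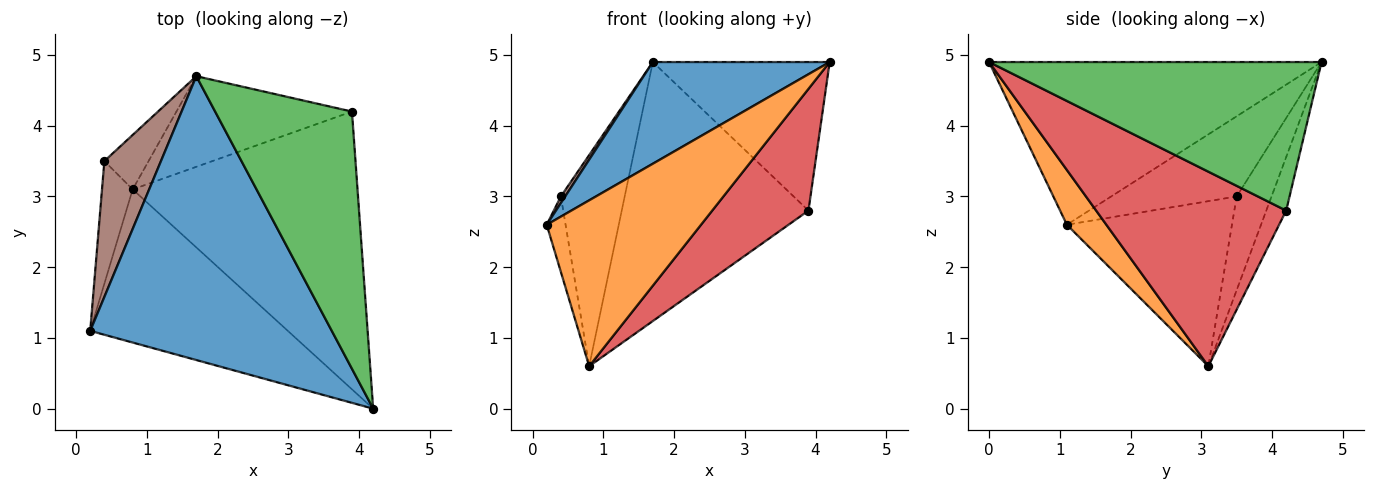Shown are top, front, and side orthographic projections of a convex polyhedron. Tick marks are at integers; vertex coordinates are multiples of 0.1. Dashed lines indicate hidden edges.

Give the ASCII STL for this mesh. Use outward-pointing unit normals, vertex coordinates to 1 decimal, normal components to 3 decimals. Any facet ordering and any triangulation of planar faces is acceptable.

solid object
 facet normal -0.535 -0.285 0.795
  outer loop
   vertex 1.7 4.7 4.9
   vertex 0.2 1.1 2.6
   vertex 4.2 0.0 4.9
  endloop
 endfacet
 facet normal 0.185 -0.722 -0.667
  outer loop
   vertex 0.8 3.1 0.6
   vertex 4.2 0.0 4.9
   vertex 0.2 1.1 2.6
  endloop
 endfacet
 facet normal 0.685 0.364 0.631
  outer loop
   vertex 3.9 4.2 2.8
   vertex 1.7 4.7 4.9
   vertex 4.2 0.0 4.9
  endloop
 endfacet
 facet normal 0.621 -0.315 -0.718
  outer loop
   vertex 3.9 4.2 2.8
   vertex 4.2 0.0 4.9
   vertex 0.8 3.1 0.6
  endloop
 endfacet
 facet normal -0.100 0.939 -0.329
  outer loop
   vertex 3.9 4.2 2.8
   vertex 0.8 3.1 0.6
   vertex 1.7 4.7 4.9
  endloop
 endfacet
 facet normal -0.817 -0.028 0.576
  outer loop
   vertex 0.4 3.5 3.0
   vertex 0.2 1.1 2.6
   vertex 1.7 4.7 4.9
  endloop
 endfacet
 facet normal -0.977 0.112 -0.181
  outer loop
   vertex 0.4 3.5 3.0
   vertex 0.8 3.1 0.6
   vertex 0.2 1.1 2.6
  endloop
 endfacet
 facet normal -0.468 0.856 -0.221
  outer loop
   vertex 0.4 3.5 3.0
   vertex 1.7 4.7 4.9
   vertex 0.8 3.1 0.6
  endloop
 endfacet
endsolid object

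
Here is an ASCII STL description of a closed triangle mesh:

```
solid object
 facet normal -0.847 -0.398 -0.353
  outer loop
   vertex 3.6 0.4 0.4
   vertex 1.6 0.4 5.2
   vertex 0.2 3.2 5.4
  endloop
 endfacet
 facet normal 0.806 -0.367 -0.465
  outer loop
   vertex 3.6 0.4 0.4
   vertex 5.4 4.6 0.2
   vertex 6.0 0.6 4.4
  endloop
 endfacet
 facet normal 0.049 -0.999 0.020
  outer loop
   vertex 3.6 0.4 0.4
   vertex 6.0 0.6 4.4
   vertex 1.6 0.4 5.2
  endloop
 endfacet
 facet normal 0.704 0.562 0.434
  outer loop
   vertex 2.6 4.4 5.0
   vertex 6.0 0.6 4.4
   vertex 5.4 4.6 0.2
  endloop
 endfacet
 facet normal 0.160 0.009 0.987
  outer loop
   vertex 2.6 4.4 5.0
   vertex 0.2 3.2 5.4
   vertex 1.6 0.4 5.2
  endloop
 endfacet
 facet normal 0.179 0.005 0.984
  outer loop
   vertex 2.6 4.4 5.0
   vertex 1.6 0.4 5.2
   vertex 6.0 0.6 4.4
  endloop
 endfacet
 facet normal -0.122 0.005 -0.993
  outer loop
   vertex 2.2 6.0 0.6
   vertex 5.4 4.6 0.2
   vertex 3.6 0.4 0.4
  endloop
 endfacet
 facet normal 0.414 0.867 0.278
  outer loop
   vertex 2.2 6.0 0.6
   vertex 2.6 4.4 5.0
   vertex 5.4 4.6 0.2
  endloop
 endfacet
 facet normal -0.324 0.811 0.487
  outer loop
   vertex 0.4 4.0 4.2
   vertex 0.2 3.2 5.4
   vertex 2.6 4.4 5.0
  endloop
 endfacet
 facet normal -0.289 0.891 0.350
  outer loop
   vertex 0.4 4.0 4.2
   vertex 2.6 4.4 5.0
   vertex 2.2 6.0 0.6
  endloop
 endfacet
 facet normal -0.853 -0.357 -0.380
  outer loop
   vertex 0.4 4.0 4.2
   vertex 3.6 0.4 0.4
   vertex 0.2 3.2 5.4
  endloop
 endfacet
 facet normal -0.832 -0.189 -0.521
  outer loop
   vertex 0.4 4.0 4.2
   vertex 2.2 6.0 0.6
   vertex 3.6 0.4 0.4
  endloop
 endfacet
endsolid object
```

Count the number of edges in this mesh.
18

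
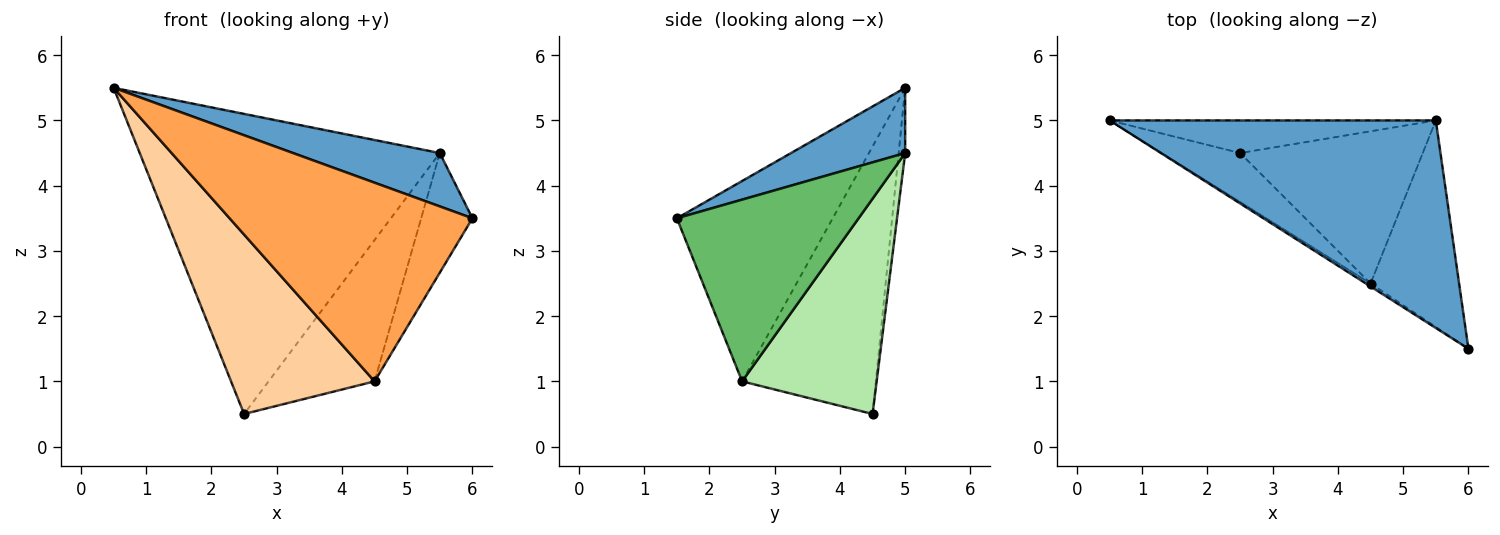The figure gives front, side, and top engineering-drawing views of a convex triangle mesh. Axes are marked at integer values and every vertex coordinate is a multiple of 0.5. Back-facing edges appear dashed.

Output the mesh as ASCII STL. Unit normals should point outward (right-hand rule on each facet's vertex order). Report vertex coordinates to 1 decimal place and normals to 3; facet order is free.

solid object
 facet normal 0.190 -0.244 0.951
  outer loop
   vertex 5.5 5.0 4.5
   vertex 0.5 5.0 5.5
   vertex 6.0 1.5 3.5
  endloop
 endfacet
 facet normal -0.022 0.994 -0.108
  outer loop
   vertex 2.5 4.5 0.5
   vertex 0.5 5.0 5.5
   vertex 5.5 5.0 4.5
  endloop
 endfacet
 facet normal -0.540 -0.842 -0.013
  outer loop
   vertex 4.5 2.5 1.0
   vertex 6.0 1.5 3.5
   vertex 0.5 5.0 5.5
  endloop
 endfacet
 facet normal -0.669 -0.717 -0.196
  outer loop
   vertex 4.5 2.5 1.0
   vertex 0.5 5.0 5.5
   vertex 2.5 4.5 0.5
  endloop
 endfacet
 facet normal 0.871 0.246 -0.425
  outer loop
   vertex 4.5 2.5 1.0
   vertex 5.5 5.0 4.5
   vertex 6.0 1.5 3.5
  endloop
 endfacet
 facet normal 0.654 0.515 -0.555
  outer loop
   vertex 4.5 2.5 1.0
   vertex 2.5 4.5 0.5
   vertex 5.5 5.0 4.5
  endloop
 endfacet
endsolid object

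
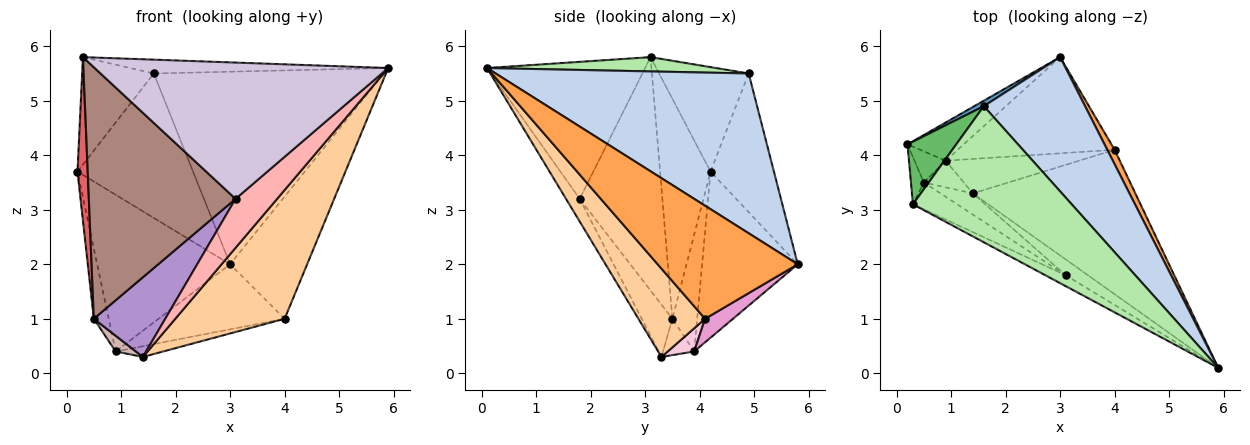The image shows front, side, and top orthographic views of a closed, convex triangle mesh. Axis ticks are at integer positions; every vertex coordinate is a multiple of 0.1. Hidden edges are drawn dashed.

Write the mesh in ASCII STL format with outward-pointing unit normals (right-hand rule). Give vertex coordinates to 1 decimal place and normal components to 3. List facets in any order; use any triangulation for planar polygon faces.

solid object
 facet normal -0.481 0.876 0.033
  outer loop
   vertex 1.6 4.9 5.5
   vertex 3.0 5.8 2.0
   vertex 0.2 4.2 3.7
  endloop
 endfacet
 facet normal 0.670 0.609 0.425
  outer loop
   vertex 1.6 4.9 5.5
   vertex 5.9 0.1 5.6
   vertex 3.0 5.8 2.0
  endloop
 endfacet
 facet normal 0.875 0.481 0.057
  outer loop
   vertex 4.0 4.1 1.0
   vertex 3.0 5.8 2.0
   vertex 5.9 0.1 5.6
  endloop
 endfacet
 facet normal 0.376 -0.617 -0.692
  outer loop
   vertex 4.0 4.1 1.0
   vertex 5.9 0.1 5.6
   vertex 1.4 3.3 0.3
  endloop
 endfacet
 facet normal -0.734 0.587 0.342
  outer loop
   vertex 0.3 3.1 5.8
   vertex 1.6 4.9 5.5
   vertex 0.2 4.2 3.7
  endloop
 endfacet
 facet normal 0.089 0.101 0.991
  outer loop
   vertex 0.3 3.1 5.8
   vertex 5.9 0.1 5.6
   vertex 1.6 4.9 5.5
  endloop
 endfacet
 facet normal -0.978 -0.198 -0.057
  outer loop
   vertex 0.3 3.1 5.8
   vertex 0.2 4.2 3.7
   vertex 0.5 3.5 1.0
  endloop
 endfacet
 facet normal -0.299 -0.908 -0.294
  outer loop
   vertex 3.1 1.8 3.2
   vertex 1.4 3.3 0.3
   vertex 5.9 0.1 5.6
  endloop
 endfacet
 facet normal -0.383 -0.893 -0.237
  outer loop
   vertex 3.1 1.8 3.2
   vertex 0.5 3.5 1.0
   vertex 1.4 3.3 0.3
  endloop
 endfacet
 facet normal -0.473 -0.878 -0.070
  outer loop
   vertex 3.1 1.8 3.2
   vertex 5.9 0.1 5.6
   vertex 0.3 3.1 5.8
  endloop
 endfacet
 facet normal -0.489 -0.867 -0.093
  outer loop
   vertex 3.1 1.8 3.2
   vertex 0.3 3.1 5.8
   vertex 0.5 3.5 1.0
  endloop
 endfacet
 facet normal -0.616 -0.401 -0.678
  outer loop
   vertex 0.9 3.9 0.4
   vertex 1.4 3.3 0.3
   vertex 0.5 3.5 1.0
  endloop
 endfacet
 facet normal 0.123 0.556 -0.822
  outer loop
   vertex 0.9 3.9 0.4
   vertex 3.0 5.8 2.0
   vertex 4.0 4.1 1.0
  endloop
 endfacet
 facet normal 0.163 0.293 -0.942
  outer loop
   vertex 0.9 3.9 0.4
   vertex 4.0 4.1 1.0
   vertex 1.4 3.3 0.3
  endloop
 endfacet
 facet normal -0.573 0.796 -0.194
  outer loop
   vertex 0.9 3.9 0.4
   vertex 0.2 4.2 3.7
   vertex 3.0 5.8 2.0
  endloop
 endfacet
 facet normal -0.836 0.502 -0.223
  outer loop
   vertex 0.9 3.9 0.4
   vertex 0.5 3.5 1.0
   vertex 0.2 4.2 3.7
  endloop
 endfacet
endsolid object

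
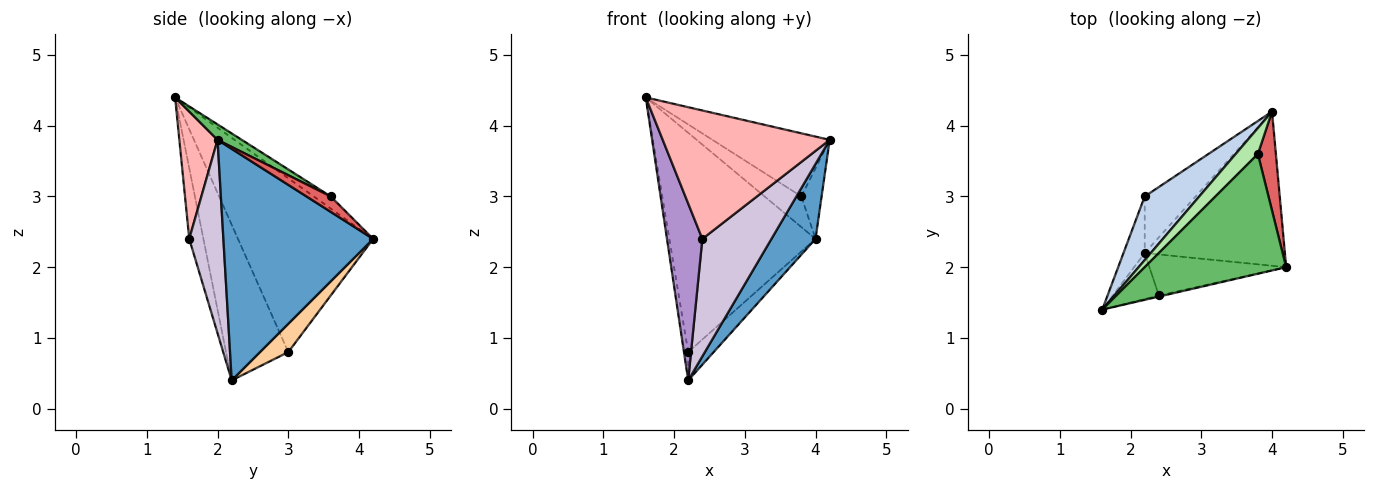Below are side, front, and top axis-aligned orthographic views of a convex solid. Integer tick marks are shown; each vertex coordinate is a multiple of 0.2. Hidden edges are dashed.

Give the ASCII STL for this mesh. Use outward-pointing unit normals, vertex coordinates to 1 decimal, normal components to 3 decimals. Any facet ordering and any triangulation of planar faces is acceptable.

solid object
 facet normal 0.829 -0.244 -0.502
  outer loop
   vertex 2.2 2.2 0.4
   vertex 4.0 4.2 2.4
   vertex 4.2 2.0 3.8
  endloop
 endfacet
 facet normal -0.664 0.718 0.208
  outer loop
   vertex 2.2 3.0 0.8
   vertex 1.6 1.4 4.4
   vertex 4.0 4.2 2.4
  endloop
 endfacet
 facet normal -0.989 0.067 -0.135
  outer loop
   vertex 2.2 3.0 0.8
   vertex 2.2 2.2 0.4
   vertex 1.6 1.4 4.4
  endloop
 endfacet
 facet normal 0.445 0.400 -0.801
  outer loop
   vertex 2.2 3.0 0.8
   vertex 4.0 4.2 2.4
   vertex 2.2 2.2 0.4
  endloop
 endfacet
 facet normal 0.096 0.464 0.880
  outer loop
   vertex 3.8 3.6 3.0
   vertex 1.6 1.4 4.4
   vertex 4.2 2.0 3.8
  endloop
 endfacet
 facet normal -0.332 0.720 0.609
  outer loop
   vertex 3.8 3.6 3.0
   vertex 4.0 4.2 2.4
   vertex 1.6 1.4 4.4
  endloop
 endfacet
 facet normal 0.572 0.477 0.667
  outer loop
   vertex 3.8 3.6 3.0
   vertex 4.2 2.0 3.8
   vertex 4.0 4.2 2.4
  endloop
 endfacet
 facet normal 0.223 -0.975 -0.008
  outer loop
   vertex 2.4 1.6 2.4
   vertex 4.2 2.0 3.8
   vertex 1.6 1.4 4.4
  endloop
 endfacet
 facet normal -0.361 -0.903 -0.235
  outer loop
   vertex 2.4 1.6 2.4
   vertex 1.6 1.4 4.4
   vertex 2.2 2.2 0.4
  endloop
 endfacet
 facet normal 0.423 -0.856 -0.299
  outer loop
   vertex 2.4 1.6 2.4
   vertex 2.2 2.2 0.4
   vertex 4.2 2.0 3.8
  endloop
 endfacet
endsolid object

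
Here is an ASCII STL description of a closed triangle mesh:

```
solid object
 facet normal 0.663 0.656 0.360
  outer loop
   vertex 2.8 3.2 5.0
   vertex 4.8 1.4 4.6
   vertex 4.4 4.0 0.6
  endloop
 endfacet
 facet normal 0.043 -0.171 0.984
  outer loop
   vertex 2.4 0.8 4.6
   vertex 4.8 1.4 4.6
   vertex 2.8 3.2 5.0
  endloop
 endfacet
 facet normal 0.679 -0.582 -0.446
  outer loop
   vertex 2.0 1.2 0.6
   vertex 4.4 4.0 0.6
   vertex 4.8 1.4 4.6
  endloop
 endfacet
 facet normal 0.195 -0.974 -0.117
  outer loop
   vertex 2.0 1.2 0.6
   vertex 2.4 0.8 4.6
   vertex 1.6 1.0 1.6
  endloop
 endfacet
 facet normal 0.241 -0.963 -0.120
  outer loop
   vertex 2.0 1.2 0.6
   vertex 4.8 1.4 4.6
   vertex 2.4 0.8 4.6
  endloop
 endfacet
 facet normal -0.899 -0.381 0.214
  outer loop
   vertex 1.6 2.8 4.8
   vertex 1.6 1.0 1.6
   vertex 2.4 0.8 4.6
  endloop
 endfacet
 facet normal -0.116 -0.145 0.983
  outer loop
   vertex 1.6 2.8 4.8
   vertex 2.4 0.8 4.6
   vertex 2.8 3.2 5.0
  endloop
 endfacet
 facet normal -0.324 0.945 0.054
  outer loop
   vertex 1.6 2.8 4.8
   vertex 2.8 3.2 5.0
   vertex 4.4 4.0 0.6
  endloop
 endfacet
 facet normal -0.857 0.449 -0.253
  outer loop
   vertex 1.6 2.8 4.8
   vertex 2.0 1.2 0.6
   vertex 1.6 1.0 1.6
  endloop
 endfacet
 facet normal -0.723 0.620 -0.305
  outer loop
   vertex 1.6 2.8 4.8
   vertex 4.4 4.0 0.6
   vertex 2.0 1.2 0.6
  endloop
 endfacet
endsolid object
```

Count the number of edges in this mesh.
15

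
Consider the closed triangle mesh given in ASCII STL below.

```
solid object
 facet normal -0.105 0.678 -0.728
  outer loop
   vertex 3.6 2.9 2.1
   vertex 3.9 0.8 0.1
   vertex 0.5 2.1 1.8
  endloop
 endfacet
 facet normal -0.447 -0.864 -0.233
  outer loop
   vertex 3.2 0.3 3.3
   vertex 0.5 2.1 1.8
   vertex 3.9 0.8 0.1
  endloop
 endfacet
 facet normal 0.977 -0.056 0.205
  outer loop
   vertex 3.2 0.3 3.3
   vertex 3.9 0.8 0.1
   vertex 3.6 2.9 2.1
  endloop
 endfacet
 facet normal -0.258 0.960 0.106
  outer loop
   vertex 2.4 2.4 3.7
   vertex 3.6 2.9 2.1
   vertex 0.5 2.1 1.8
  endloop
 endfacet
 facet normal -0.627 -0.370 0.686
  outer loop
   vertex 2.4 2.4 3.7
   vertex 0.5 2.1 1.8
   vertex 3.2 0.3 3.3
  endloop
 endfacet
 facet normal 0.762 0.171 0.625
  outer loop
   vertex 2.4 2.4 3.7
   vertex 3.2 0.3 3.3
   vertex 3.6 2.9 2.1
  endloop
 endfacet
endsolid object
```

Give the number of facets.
6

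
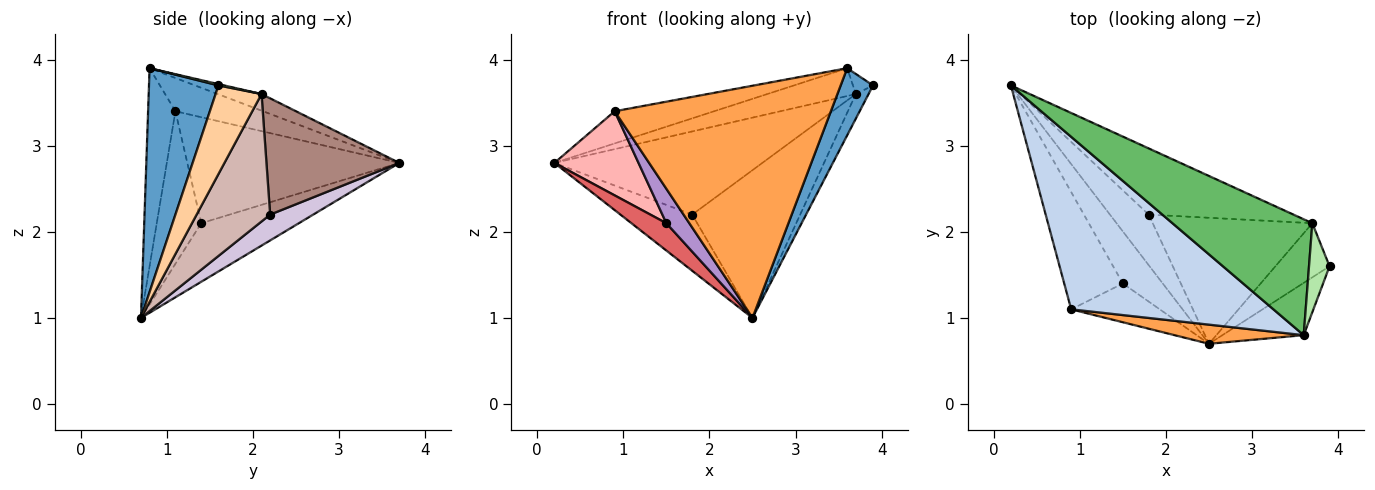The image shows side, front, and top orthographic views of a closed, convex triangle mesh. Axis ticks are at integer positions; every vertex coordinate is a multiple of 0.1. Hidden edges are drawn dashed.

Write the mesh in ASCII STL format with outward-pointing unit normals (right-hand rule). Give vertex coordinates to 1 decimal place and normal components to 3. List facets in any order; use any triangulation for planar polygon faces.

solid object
 facet normal 0.861 -0.401 -0.313
  outer loop
   vertex 3.6 0.8 3.9
   vertex 2.5 0.7 1.0
   vertex 3.9 1.6 3.7
  endloop
 endfacet
 facet normal -0.160 0.181 0.970
  outer loop
   vertex 0.9 1.1 3.4
   vertex 3.6 0.8 3.9
   vertex 0.2 3.7 2.8
  endloop
 endfacet
 facet normal -0.125 -0.989 0.081
  outer loop
   vertex 0.9 1.1 3.4
   vertex 2.5 0.7 1.0
   vertex 3.6 0.8 3.9
  endloop
 endfacet
 facet normal 0.830 0.231 -0.507
  outer loop
   vertex 3.7 2.1 3.6
   vertex 3.9 1.6 3.7
   vertex 2.5 0.7 1.0
  endloop
 endfacet
 facet normal -0.115 0.232 0.966
  outer loop
   vertex 3.7 2.1 3.6
   vertex 0.2 3.7 2.8
   vertex 3.6 0.8 3.9
  endloop
 endfacet
 facet normal 0.063 0.220 0.974
  outer loop
   vertex 3.7 2.1 3.6
   vertex 3.6 0.8 3.9
   vertex 3.9 1.6 3.7
  endloop
 endfacet
 facet normal -0.792 -0.284 -0.540
  outer loop
   vertex 1.5 1.4 2.1
   vertex 0.2 3.7 2.8
   vertex 2.5 0.7 1.0
  endloop
 endfacet
 facet normal -0.827 -0.328 -0.457
  outer loop
   vertex 1.5 1.4 2.1
   vertex 0.9 1.1 3.4
   vertex 0.2 3.7 2.8
  endloop
 endfacet
 facet normal -0.790 -0.408 -0.459
  outer loop
   vertex 1.5 1.4 2.1
   vertex 2.5 0.7 1.0
   vertex 0.9 1.1 3.4
  endloop
 endfacet
 facet normal 0.407 0.679 -0.611
  outer loop
   vertex 1.8 2.2 2.2
   vertex 2.5 0.7 1.0
   vertex 0.2 3.7 2.8
  endloop
 endfacet
 facet normal 0.447 0.700 -0.557
  outer loop
   vertex 1.8 2.2 2.2
   vertex 0.2 3.7 2.8
   vertex 3.7 2.1 3.6
  endloop
 endfacet
 facet normal 0.460 0.676 -0.576
  outer loop
   vertex 1.8 2.2 2.2
   vertex 3.7 2.1 3.6
   vertex 2.5 0.7 1.0
  endloop
 endfacet
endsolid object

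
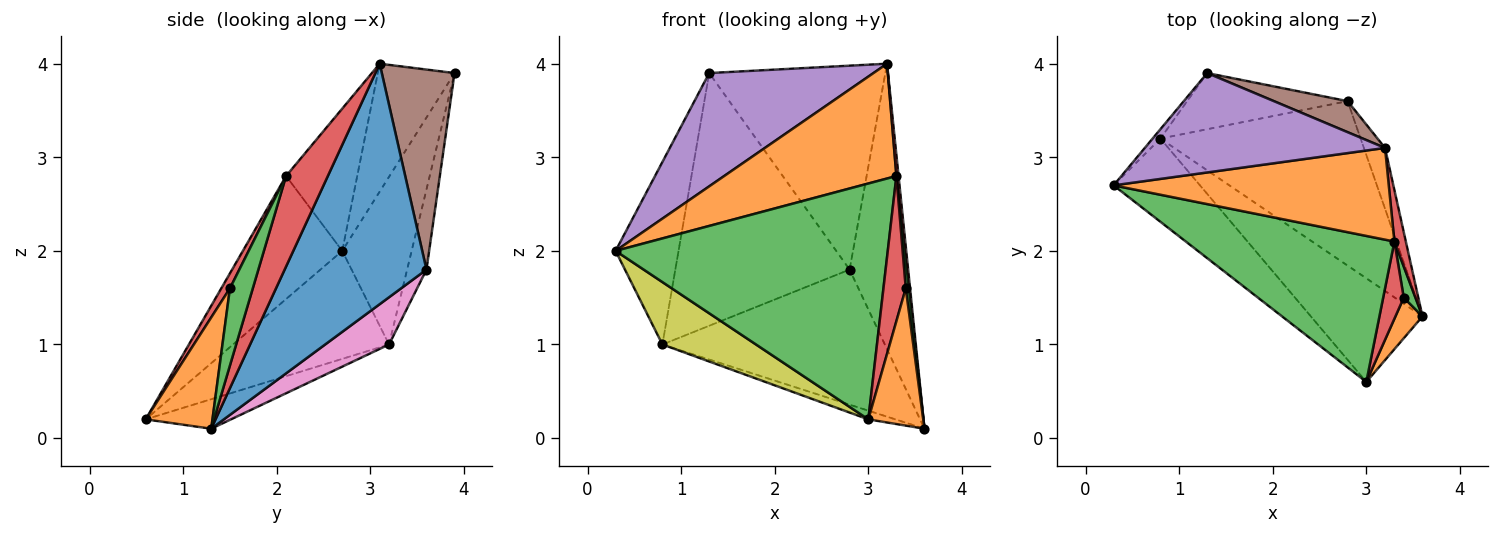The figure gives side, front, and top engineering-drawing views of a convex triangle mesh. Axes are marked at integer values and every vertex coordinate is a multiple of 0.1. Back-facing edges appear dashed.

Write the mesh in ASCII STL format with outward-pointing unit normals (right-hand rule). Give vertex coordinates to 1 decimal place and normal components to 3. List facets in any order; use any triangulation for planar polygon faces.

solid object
 facet normal 0.921 0.380 -0.081
  outer loop
   vertex 2.8 3.6 1.8
   vertex 3.2 3.1 4.0
   vertex 3.6 1.3 0.1
  endloop
 endfacet
 facet normal -0.307 -0.744 0.594
  outer loop
   vertex 3.3 2.1 2.8
   vertex 3.2 3.1 4.0
   vertex 0.3 2.7 2.0
  endloop
 endfacet
 facet normal -0.296 -0.812 0.503
  outer loop
   vertex 3.3 2.1 2.8
   vertex 0.3 2.7 2.0
   vertex 3.0 0.6 0.2
  endloop
 endfacet
 facet normal 0.991 -0.051 0.125
  outer loop
   vertex 3.3 2.1 2.8
   vertex 3.6 1.3 0.1
   vertex 3.2 3.1 4.0
  endloop
 endfacet
 facet normal -0.331 -0.709 0.622
  outer loop
   vertex 1.3 3.9 3.9
   vertex 0.3 2.7 2.0
   vertex 3.2 3.1 4.0
  endloop
 endfacet
 facet normal 0.378 0.915 0.139
  outer loop
   vertex 1.3 3.9 3.9
   vertex 3.2 3.1 4.0
   vertex 2.8 3.6 1.8
  endloop
 endfacet
 facet normal 0.179 0.624 -0.760
  outer loop
   vertex 0.8 3.2 1.0
   vertex 2.8 3.6 1.8
   vertex 3.6 1.3 0.1
  endloop
 endfacet
 facet normal -0.255 0.081 -0.964
  outer loop
   vertex 0.8 3.2 1.0
   vertex 3.6 1.3 0.1
   vertex 3.0 0.6 0.2
  endloop
 endfacet
 facet normal -0.707 -0.424 -0.566
  outer loop
   vertex 0.8 3.2 1.0
   vertex 3.0 0.6 0.2
   vertex 0.3 2.7 2.0
  endloop
 endfacet
 facet normal -0.740 0.671 -0.034
  outer loop
   vertex 0.8 3.2 1.0
   vertex 0.3 2.7 2.0
   vertex 1.3 3.9 3.9
  endloop
 endfacet
 facet normal -0.108 0.970 -0.216
  outer loop
   vertex 0.8 3.2 1.0
   vertex 1.3 3.9 3.9
   vertex 2.8 3.6 1.8
  endloop
 endfacet
 facet normal 0.759 -0.624 0.184
  outer loop
   vertex 3.4 1.5 1.6
   vertex 3.0 0.6 0.2
   vertex 3.6 1.3 0.1
  endloop
 endfacet
 facet normal 0.980 -0.134 0.148
  outer loop
   vertex 3.4 1.5 1.6
   vertex 3.6 1.3 0.1
   vertex 3.3 2.1 2.8
  endloop
 endfacet
 facet normal 0.323 -0.835 0.445
  outer loop
   vertex 3.4 1.5 1.6
   vertex 3.3 2.1 2.8
   vertex 3.0 0.6 0.2
  endloop
 endfacet
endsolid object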